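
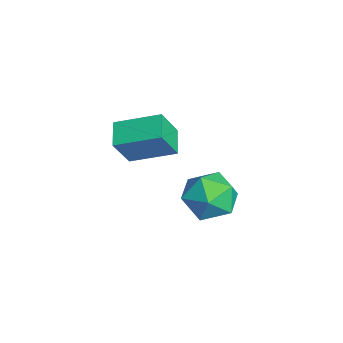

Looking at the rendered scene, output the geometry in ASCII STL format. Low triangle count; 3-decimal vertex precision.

solid 
facet normal -0.724 0.689 -0.012
outer loop
vertex -1.301 4.592 -0.264
vertex -2.117 3.73 -0.544
vertex -1.885 3.994 0.624
endloop
endfacet
facet normal -0.210 0.869 0.448
outer loop
vertex -1.301 4.592 -0.264
vertex -1.885 3.994 0.624
vertex -0.692 4.228 0.728
endloop
endfacet
facet normal 0.404 0.911 0.086
outer loop
vertex -1.301 4.592 -0.264
vertex -0.692 4.228 0.728
vertex -0.187 4.108 -0.376
endloop
endfacet
facet normal 0.268 0.756 -0.597
outer loop
vertex -1.301 4.592 -0.264
vertex -0.187 4.108 -0.376
vertex -1.068 3.8 -1.162
endloop
endfacet
facet normal -0.429 0.619 -0.658
outer loop
vertex -1.301 4.592 -0.264
vertex -1.068 3.8 -1.162
vertex -2.117 3.73 -0.544
endloop
endfacet
facet normal -0.148 0.345 0.927
outer loop
vertex -0.692 4.228 0.728
vertex -1.885 3.994 0.624
vertex -1.132 3.14 1.062
endloop
endfacet
facet normal -0.982 0.053 0.183
outer loop
vertex -1.885 3.994 0.624
vertex -2.117 3.73 -0.544
vertex -2.013 2.832 0.276
endloop
endfacet
facet normal -0.504 -0.061 -0.862
outer loop
vertex -2.117 3.73 -0.544
vertex -1.068 3.8 -1.162
vertex -1.508 2.712 -0.828
endloop
endfacet
facet normal 0.625 0.160 -0.764
outer loop
vertex -1.068 3.8 -1.162
vertex -0.187 4.108 -0.376
vertex -0.315 2.946 -0.724
endloop
endfacet
facet normal 0.845 0.410 0.342
outer loop
vertex -0.187 4.108 -0.376
vertex -0.692 4.228 0.728
vertex -0.083 3.21 0.444
endloop
endfacet
facet normal -0.268 -0.756 0.597
outer loop
vertex -0.899 2.348 0.164
vertex -1.132 3.14 1.062
vertex -2.013 2.832 0.276
endloop
endfacet
facet normal -0.404 -0.911 -0.086
outer loop
vertex -0.899 2.348 0.164
vertex -2.013 2.832 0.276
vertex -1.508 2.712 -0.828
endloop
endfacet
facet normal 0.210 -0.869 -0.448
outer loop
vertex -0.899 2.348 0.164
vertex -1.508 2.712 -0.828
vertex -0.315 2.946 -0.724
endloop
endfacet
facet normal 0.724 -0.689 0.012
outer loop
vertex -0.899 2.348 0.164
vertex -0.315 2.946 -0.724
vertex -0.083 3.21 0.444
endloop
endfacet
facet normal 0.429 -0.619 0.658
outer loop
vertex -0.899 2.348 0.164
vertex -0.083 3.21 0.444
vertex -1.132 3.14 1.062
endloop
endfacet
facet normal -0.625 -0.160 0.764
outer loop
vertex -2.013 2.832 0.276
vertex -1.132 3.14 1.062
vertex -1.885 3.994 0.624
endloop
endfacet
facet normal -0.845 -0.410 -0.342
outer loop
vertex -1.508 2.712 -0.828
vertex -2.013 2.832 0.276
vertex -2.117 3.73 -0.544
endloop
endfacet
facet normal 0.148 -0.345 -0.927
outer loop
vertex -0.315 2.946 -0.724
vertex -1.508 2.712 -0.828
vertex -1.068 3.8 -1.162
endloop
endfacet
facet normal 0.982 -0.053 -0.183
outer loop
vertex -0.083 3.21 0.444
vertex -0.315 2.946 -0.724
vertex -0.187 4.108 -0.376
endloop
endfacet
facet normal 0.504 0.061 0.862
outer loop
vertex -1.132 3.14 1.062
vertex -0.083 3.21 0.444
vertex -0.692 4.228 0.728
endloop
endfacet
facet normal -0.911 0.171 0.375
outer loop
vertex -1.589 -0.02 4.334
vertex -1.007 1.656 4.986
vertex -2.01 0.642 3.009
endloop
endfacet
facet normal -0.308 -0.887 -0.345
outer loop
vertex -0.953 0.444 2.574
vertex -1.589 -0.02 4.334
vertex -2.01 0.642 3.009
endloop
endfacet
facet normal -0.911 0.171 0.375
outer loop
vertex -2.01 0.642 3.009
vertex -1.007 1.656 4.986
vertex -1.428 2.318 3.66
endloop
endfacet
facet normal -0.274 0.429 -0.861
outer loop
vertex -1.428 2.318 3.66
vertex -0.953 0.444 2.574
vertex -2.01 0.642 3.009
endloop
endfacet
facet normal 0.274 -0.430 0.860
outer loop
vertex -1.589 -0.02 4.334
vertex 0.05 1.458 4.551
vertex -1.007 1.656 4.986
endloop
endfacet
facet normal -0.308 -0.887 -0.345
outer loop
vertex -0.532 -0.218 3.9
vertex -1.589 -0.02 4.334
vertex -0.953 0.444 2.574
endloop
endfacet
facet normal 0.273 -0.429 0.861
outer loop
vertex -0.532 -0.218 3.9
vertex 0.05 1.458 4.551
vertex -1.589 -0.02 4.334
endloop
endfacet
facet normal 0.308 0.887 0.345
outer loop
vertex -1.007 1.656 4.986
vertex 0.05 1.458 4.551
vertex -1.428 2.318 3.66
endloop
endfacet
facet normal -0.273 0.430 -0.861
outer loop
vertex -0.371 2.12 3.226
vertex -0.953 0.444 2.574
vertex -1.428 2.318 3.66
endloop
endfacet
facet normal 0.308 0.887 0.345
outer loop
vertex -1.428 2.318 3.66
vertex 0.05 1.458 4.551
vertex -0.371 2.12 3.226
endloop
endfacet
facet normal 0.911 -0.171 -0.375
outer loop
vertex -0.371 2.12 3.226
vertex -0.532 -0.218 3.9
vertex -0.953 0.444 2.574
endloop
endfacet
facet normal 0.911 -0.171 -0.375
outer loop
vertex 0.05 1.458 4.551
vertex -0.532 -0.218 3.9
vertex -0.371 2.12 3.226
endloop
endfacet

endsolid


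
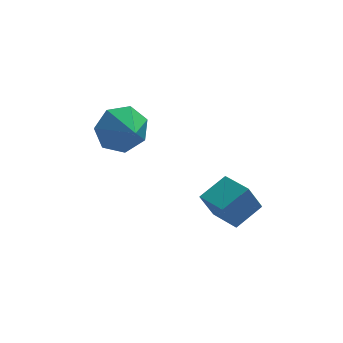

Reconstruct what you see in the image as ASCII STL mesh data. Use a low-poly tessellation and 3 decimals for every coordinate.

solid 
facet normal -0.391 0.848 -0.358
outer loop
vertex -2.092 1.427 1.342
vertex -2.389 0.955 0.549
vertex -2.862 1.09 1.386
endloop
endfacet
facet normal 0.163 -0.247 0.955
outer loop
vertex -2.092 1.427 1.342
vertex -2.862 1.09 1.386
vertex -1.951 0.005 0.951
endloop
endfacet
facet normal -0.391 0.848 -0.358
outer loop
vertex -2.862 1.09 1.386
vertex -2.389 0.955 0.549
vertex -3.276 0.651 0.799
endloop
endfacet
facet normal -0.373 -0.598 0.710
outer loop
vertex -2.862 1.09 1.386
vertex -3.276 0.651 0.799
vertex -1.951 0.005 0.951
endloop
endfacet
facet normal -0.392 0.847 -0.359
outer loop
vertex -3.276 0.651 0.799
vertex -2.389 0.955 0.549
vertex -3.022 0.44 0.025
endloop
endfacet
facet normal -0.445 -0.890 0.097
outer loop
vertex -3.276 0.651 0.799
vertex -3.022 0.44 0.025
vertex -1.951 0.005 0.951
endloop
endfacet
facet normal -0.392 0.847 -0.359
outer loop
vertex -3.022 0.44 0.025
vertex -2.389 0.955 0.549
vertex -2.292 0.617 -0.355
endloop
endfacet
facet normal -0.001 -0.906 -0.424
outer loop
vertex -3.022 0.44 0.025
vertex -2.292 0.617 -0.355
vertex -1.951 0.005 0.951
endloop
endfacet
facet normal -0.391 0.847 -0.359
outer loop
vertex -2.292 0.617 -0.355
vertex -2.389 0.955 0.549
vertex -1.635 1.048 -0.054
endloop
endfacet
facet normal 0.625 -0.632 -0.459
outer loop
vertex -2.292 0.617 -0.355
vertex -1.635 1.048 -0.054
vertex -1.951 0.005 0.951
endloop
endfacet
facet normal -0.391 0.847 -0.359
outer loop
vertex -1.635 1.048 -0.054
vertex -2.389 0.955 0.549
vertex -1.546 1.409 0.702
endloop
endfacet
facet normal 0.962 -0.274 0.018
outer loop
vertex -1.635 1.048 -0.054
vertex -1.546 1.409 0.702
vertex -1.951 0.005 0.951
endloop
endfacet
facet normal -0.392 0.848 -0.358
outer loop
vertex -1.546 1.409 0.702
vertex -2.389 0.955 0.549
vertex -2.092 1.427 1.342
endloop
endfacet
facet normal 0.755 -0.103 0.647
outer loop
vertex -1.546 1.409 0.702
vertex -2.092 1.427 1.342
vertex -1.951 0.005 0.951
endloop
endfacet
facet normal -0.722 -0.524 -0.453
outer loop
vertex 0.599 -3.834 -0.03
vertex -0.049 -2.898 -0.08
vertex 1.046 -3.58 -1.036
endloop
endfacet
facet normal 0.569 -0.821 0.045
outer loop
vertex 1.869 -2.982 -0.52
vertex 0.599 -3.834 -0.03
vertex 1.046 -3.58 -1.036
endloop
endfacet
facet normal -0.722 -0.524 -0.453
outer loop
vertex 1.046 -3.58 -1.036
vertex -0.049 -2.898 -0.08
vertex 0.398 -2.643 -1.087
endloop
endfacet
facet normal 0.395 0.225 -0.891
outer loop
vertex 0.398 -2.643 -1.087
vertex 1.869 -2.982 -0.52
vertex 1.046 -3.58 -1.036
endloop
endfacet
facet normal -0.395 -0.226 0.891
outer loop
vertex 0.599 -3.834 -0.03
vertex 0.774 -2.3 0.436
vertex -0.049 -2.898 -0.08
endloop
endfacet
facet normal 0.568 -0.822 0.044
outer loop
vertex 1.422 -3.237 0.487
vertex 0.599 -3.834 -0.03
vertex 1.869 -2.982 -0.52
endloop
endfacet
facet normal -0.396 -0.225 0.890
outer loop
vertex 1.422 -3.237 0.487
vertex 0.774 -2.3 0.436
vertex 0.599 -3.834 -0.03
endloop
endfacet
facet normal -0.569 0.821 -0.045
outer loop
vertex -0.049 -2.898 -0.08
vertex 0.774 -2.3 0.436
vertex 0.398 -2.643 -1.087
endloop
endfacet
facet normal 0.395 0.226 -0.890
outer loop
vertex 1.221 -2.046 -0.57
vertex 1.869 -2.982 -0.52
vertex 0.398 -2.643 -1.087
endloop
endfacet
facet normal -0.568 0.822 -0.045
outer loop
vertex 0.398 -2.643 -1.087
vertex 0.774 -2.3 0.436
vertex 1.221 -2.046 -0.57
endloop
endfacet
facet normal 0.722 0.524 0.453
outer loop
vertex 1.221 -2.046 -0.57
vertex 1.422 -3.237 0.487
vertex 1.869 -2.982 -0.52
endloop
endfacet
facet normal 0.722 0.524 0.453
outer loop
vertex 0.774 -2.3 0.436
vertex 1.422 -3.237 0.487
vertex 1.221 -2.046 -0.57
endloop
endfacet

endsolid


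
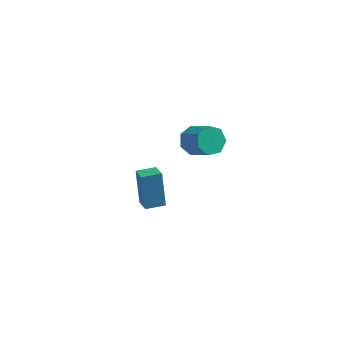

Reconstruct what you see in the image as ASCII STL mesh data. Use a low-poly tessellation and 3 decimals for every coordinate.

solid 
facet normal -0.840 0.317 -0.441
outer loop
vertex 0.099 -2.707 0.745
vertex -0.319 -2.809 1.467
vertex 0.085 -2.128 1.187
endloop
endfacet
facet normal 0.542 0.518 -0.661
outer loop
vertex 0.099 -2.707 0.745
vertex 0.085 -2.128 1.187
vertex 1.216 -3.128 1.331
endloop
endfacet
facet normal 0.542 0.518 -0.661
outer loop
vertex 1.216 -3.128 1.331
vertex 0.085 -2.128 1.187
vertex 1.202 -2.549 1.773
endloop
endfacet
facet normal 0.840 -0.316 0.440
outer loop
vertex 1.216 -3.128 1.331
vertex 1.202 -2.549 1.773
vertex 0.799 -3.231 2.053
endloop
endfacet
facet normal -0.840 0.317 -0.440
outer loop
vertex 0.085 -2.128 1.187
vertex -0.319 -2.809 1.467
vertex -0.232 -2.062 1.84
endloop
endfacet
facet normal 0.324 0.944 0.062
outer loop
vertex 0.085 -2.128 1.187
vertex -0.232 -2.062 1.84
vertex 1.202 -2.549 1.773
endloop
endfacet
facet normal 0.324 0.944 0.062
outer loop
vertex 1.202 -2.549 1.773
vertex -0.232 -2.062 1.84
vertex 0.885 -2.483 2.426
endloop
endfacet
facet normal 0.841 -0.316 0.440
outer loop
vertex 1.202 -2.549 1.773
vertex 0.885 -2.483 2.426
vertex 0.799 -3.231 2.053
endloop
endfacet
facet normal -0.840 0.318 -0.440
outer loop
vertex -0.232 -2.062 1.84
vertex -0.319 -2.809 1.467
vertex -0.615 -2.559 2.212
endloop
endfacet
facet normal -0.139 0.660 0.739
outer loop
vertex -0.232 -2.062 1.84
vertex -0.615 -2.559 2.212
vertex 0.885 -2.483 2.426
endloop
endfacet
facet normal -0.139 0.660 0.739
outer loop
vertex 0.885 -2.483 2.426
vertex -0.615 -2.559 2.212
vertex 0.502 -2.98 2.798
endloop
endfacet
facet normal 0.840 -0.317 0.441
outer loop
vertex 0.885 -2.483 2.426
vertex 0.502 -2.98 2.798
vertex 0.799 -3.231 2.053
endloop
endfacet
facet normal -0.840 0.316 -0.440
outer loop
vertex -0.615 -2.559 2.212
vertex -0.319 -2.809 1.467
vertex -0.774 -3.244 2.023
endloop
endfacet
facet normal -0.497 -0.122 0.859
outer loop
vertex -0.615 -2.559 2.212
vertex -0.774 -3.244 2.023
vertex 0.502 -2.98 2.798
endloop
endfacet
facet normal -0.497 -0.122 0.859
outer loop
vertex 0.502 -2.98 2.798
vertex -0.774 -3.244 2.023
vertex 0.343 -3.665 2.609
endloop
endfacet
facet normal 0.840 -0.317 0.441
outer loop
vertex 0.502 -2.98 2.798
vertex 0.343 -3.665 2.609
vertex 0.799 -3.231 2.053
endloop
endfacet
facet normal -0.840 0.316 -0.441
outer loop
vertex -0.774 -3.244 2.023
vertex -0.319 -2.809 1.467
vertex -0.59 -3.603 1.415
endloop
endfacet
facet normal -0.481 -0.811 0.333
outer loop
vertex -0.774 -3.244 2.023
vertex -0.59 -3.603 1.415
vertex 0.343 -3.665 2.609
endloop
endfacet
facet normal -0.481 -0.811 0.333
outer loop
vertex 0.343 -3.665 2.609
vertex -0.59 -3.603 1.415
vertex 0.527 -4.024 2.001
endloop
endfacet
facet normal 0.840 -0.317 0.441
outer loop
vertex 0.343 -3.665 2.609
vertex 0.527 -4.024 2.001
vertex 0.799 -3.231 2.053
endloop
endfacet
facet normal -0.840 0.316 -0.440
outer loop
vertex -0.59 -3.603 1.415
vertex -0.319 -2.809 1.467
vertex -0.202 -3.364 0.846
endloop
endfacet
facet normal -0.103 -0.890 -0.444
outer loop
vertex -0.59 -3.603 1.415
vertex -0.202 -3.364 0.846
vertex 0.527 -4.024 2.001
endloop
endfacet
facet normal -0.102 -0.890 -0.444
outer loop
vertex 0.527 -4.024 2.001
vertex -0.202 -3.364 0.846
vertex 0.915 -3.785 1.433
endloop
endfacet
facet normal 0.840 -0.317 0.440
outer loop
vertex 0.527 -4.024 2.001
vertex 0.915 -3.785 1.433
vertex 0.799 -3.231 2.053
endloop
endfacet
facet normal -0.840 0.317 -0.441
outer loop
vertex -0.202 -3.364 0.846
vertex -0.319 -2.809 1.467
vertex 0.099 -2.707 0.745
endloop
endfacet
facet normal 0.354 -0.298 -0.887
outer loop
vertex -0.202 -3.364 0.846
vertex 0.099 -2.707 0.745
vertex 0.915 -3.785 1.433
endloop
endfacet
facet normal 0.352 -0.299 -0.887
outer loop
vertex 0.915 -3.785 1.433
vertex 0.099 -2.707 0.745
vertex 1.216 -3.128 1.331
endloop
endfacet
facet normal 0.840 -0.317 0.440
outer loop
vertex 0.915 -3.785 1.433
vertex 1.216 -3.128 1.331
vertex 0.799 -3.231 2.053
endloop
endfacet
facet normal -0.711 0.685 -0.156
outer loop
vertex -4.396 -1.051 -2.988
vertex -3.679 -0.298 -2.95
vertex -4.103 -1.224 -5.08
endloop
endfacet
facet normal -0.690 -0.723 -0.037
outer loop
vertex -3.421 -1.882 -4.93
vertex -4.396 -1.051 -2.988
vertex -4.103 -1.224 -5.08
endloop
endfacet
facet normal -0.711 0.685 -0.156
outer loop
vertex -4.103 -1.224 -5.08
vertex -3.679 -0.298 -2.95
vertex -3.386 -0.471 -5.042
endloop
endfacet
facet normal 0.138 -0.082 -0.987
outer loop
vertex -3.386 -0.471 -5.042
vertex -3.421 -1.882 -4.93
vertex -4.103 -1.224 -5.08
endloop
endfacet
facet normal -0.138 0.082 0.987
outer loop
vertex -4.396 -1.051 -2.988
vertex -2.997 -0.956 -2.8
vertex -3.679 -0.298 -2.95
endloop
endfacet
facet normal -0.690 -0.723 -0.037
outer loop
vertex -3.714 -1.709 -2.838
vertex -4.396 -1.051 -2.988
vertex -3.421 -1.882 -4.93
endloop
endfacet
facet normal -0.138 0.082 0.987
outer loop
vertex -3.714 -1.709 -2.838
vertex -2.997 -0.956 -2.8
vertex -4.396 -1.051 -2.988
endloop
endfacet
facet normal 0.690 0.723 0.037
outer loop
vertex -3.679 -0.298 -2.95
vertex -2.997 -0.956 -2.8
vertex -3.386 -0.471 -5.042
endloop
endfacet
facet normal 0.138 -0.082 -0.987
outer loop
vertex -2.704 -1.129 -4.892
vertex -3.421 -1.882 -4.93
vertex -3.386 -0.471 -5.042
endloop
endfacet
facet normal 0.690 0.723 0.037
outer loop
vertex -3.386 -0.471 -5.042
vertex -2.997 -0.956 -2.8
vertex -2.704 -1.129 -4.892
endloop
endfacet
facet normal 0.711 -0.685 0.156
outer loop
vertex -2.704 -1.129 -4.892
vertex -3.714 -1.709 -2.838
vertex -3.421 -1.882 -4.93
endloop
endfacet
facet normal 0.711 -0.685 0.156
outer loop
vertex -2.997 -0.956 -2.8
vertex -3.714 -1.709 -2.838
vertex -2.704 -1.129 -4.892
endloop
endfacet

endsolid


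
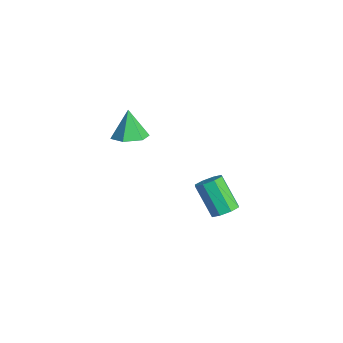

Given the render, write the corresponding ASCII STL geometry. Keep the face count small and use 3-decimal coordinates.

solid 
facet normal 0.576 0.210 -0.790
outer loop
vertex -1.068 1.767 -4.194
vertex -1.561 2.237 -4.428
vertex -0.985 2.276 -3.998
endloop
endfacet
facet normal 0.803 -0.324 0.500
outer loop
vertex -1.068 1.767 -4.194
vertex -0.985 2.276 -3.998
vertex -2.146 1.374 -2.717
endloop
endfacet
facet normal 0.803 -0.324 0.500
outer loop
vertex -2.146 1.374 -2.717
vertex -0.985 2.276 -3.998
vertex -2.063 1.882 -2.521
endloop
endfacet
facet normal -0.577 -0.210 0.790
outer loop
vertex -2.146 1.374 -2.717
vertex -2.063 1.882 -2.521
vertex -2.639 1.843 -2.952
endloop
endfacet
facet normal 0.575 0.211 -0.790
outer loop
vertex -0.985 2.276 -3.998
vertex -1.561 2.237 -4.428
vertex -1.24 2.761 -4.054
endloop
endfacet
facet normal 0.674 0.424 0.605
outer loop
vertex -0.985 2.276 -3.998
vertex -1.24 2.761 -4.054
vertex -2.063 1.882 -2.521
endloop
endfacet
facet normal 0.675 0.423 0.605
outer loop
vertex -2.063 1.882 -2.521
vertex -1.24 2.761 -4.054
vertex -2.317 2.368 -2.577
endloop
endfacet
facet normal -0.577 -0.210 0.790
outer loop
vertex -2.063 1.882 -2.521
vertex -2.317 2.368 -2.577
vertex -2.639 1.843 -2.952
endloop
endfacet
facet normal 0.577 0.210 -0.789
outer loop
vertex -1.24 2.761 -4.054
vertex -1.561 2.237 -4.428
vertex -1.682 2.939 -4.33
endloop
endfacet
facet normal 0.150 0.923 0.355
outer loop
vertex -1.24 2.761 -4.054
vertex -1.682 2.939 -4.33
vertex -2.317 2.368 -2.577
endloop
endfacet
facet normal 0.150 0.923 0.355
outer loop
vertex -2.317 2.368 -2.577
vertex -1.682 2.939 -4.33
vertex -2.76 2.546 -2.853
endloop
endfacet
facet normal -0.576 -0.210 0.790
outer loop
vertex -2.317 2.368 -2.577
vertex -2.76 2.546 -2.853
vertex -2.639 1.843 -2.952
endloop
endfacet
facet normal 0.576 0.210 -0.790
outer loop
vertex -1.682 2.939 -4.33
vertex -1.561 2.237 -4.428
vertex -2.054 2.706 -4.663
endloop
endfacet
facet normal -0.461 0.882 -0.102
outer loop
vertex -1.682 2.939 -4.33
vertex -2.054 2.706 -4.663
vertex -2.76 2.546 -2.853
endloop
endfacet
facet normal -0.461 0.882 -0.102
outer loop
vertex -2.76 2.546 -2.853
vertex -2.054 2.706 -4.663
vertex -3.132 2.313 -3.186
endloop
endfacet
facet normal -0.576 -0.210 0.790
outer loop
vertex -2.76 2.546 -2.853
vertex -3.132 2.313 -3.186
vertex -2.639 1.843 -2.952
endloop
endfacet
facet normal 0.577 0.210 -0.790
outer loop
vertex -2.054 2.706 -4.663
vertex -1.561 2.237 -4.428
vertex -2.137 2.198 -4.859
endloop
endfacet
facet normal -0.803 0.324 -0.500
outer loop
vertex -2.054 2.706 -4.663
vertex -2.137 2.198 -4.859
vertex -3.132 2.313 -3.186
endloop
endfacet
facet normal -0.803 0.324 -0.500
outer loop
vertex -3.132 2.313 -3.186
vertex -2.137 2.198 -4.859
vertex -3.215 1.804 -3.382
endloop
endfacet
facet normal -0.576 -0.210 0.790
outer loop
vertex -3.132 2.313 -3.186
vertex -3.215 1.804 -3.382
vertex -2.639 1.843 -2.952
endloop
endfacet
facet normal 0.577 0.210 -0.790
outer loop
vertex -2.137 2.198 -4.859
vertex -1.561 2.237 -4.428
vertex -1.883 1.712 -4.803
endloop
endfacet
facet normal -0.675 -0.422 -0.605
outer loop
vertex -2.137 2.198 -4.859
vertex -1.883 1.712 -4.803
vertex -3.215 1.804 -3.382
endloop
endfacet
facet normal -0.674 -0.424 -0.605
outer loop
vertex -3.215 1.804 -3.382
vertex -1.883 1.712 -4.803
vertex -2.96 1.319 -3.326
endloop
endfacet
facet normal -0.575 -0.211 0.790
outer loop
vertex -3.215 1.804 -3.382
vertex -2.96 1.319 -3.326
vertex -2.639 1.843 -2.952
endloop
endfacet
facet normal 0.576 0.210 -0.790
outer loop
vertex -1.883 1.712 -4.803
vertex -1.561 2.237 -4.428
vertex -1.44 1.534 -4.527
endloop
endfacet
facet normal -0.150 -0.923 -0.355
outer loop
vertex -1.883 1.712 -4.803
vertex -1.44 1.534 -4.527
vertex -2.96 1.319 -3.326
endloop
endfacet
facet normal -0.150 -0.923 -0.355
outer loop
vertex -2.96 1.319 -3.326
vertex -1.44 1.534 -4.527
vertex -2.518 1.141 -3.05
endloop
endfacet
facet normal -0.577 -0.210 0.789
outer loop
vertex -2.96 1.319 -3.326
vertex -2.518 1.141 -3.05
vertex -2.639 1.843 -2.952
endloop
endfacet
facet normal 0.576 0.210 -0.790
outer loop
vertex -1.44 1.534 -4.527
vertex -1.561 2.237 -4.428
vertex -1.068 1.767 -4.194
endloop
endfacet
facet normal 0.461 -0.882 0.102
outer loop
vertex -1.44 1.534 -4.527
vertex -1.068 1.767 -4.194
vertex -2.518 1.141 -3.05
endloop
endfacet
facet normal 0.461 -0.882 0.102
outer loop
vertex -2.518 1.141 -3.05
vertex -1.068 1.767 -4.194
vertex -2.146 1.374 -2.717
endloop
endfacet
facet normal -0.576 -0.210 0.790
outer loop
vertex -2.518 1.141 -3.05
vertex -2.146 1.374 -2.717
vertex -2.639 1.843 -2.952
endloop
endfacet
facet normal 0.348 -0.083 -0.934
outer loop
vertex -1.851 -1.627 1.462
vertex -2.626 -1.924 1.2
vertex -2.459 -1.07 1.186
endloop
endfacet
facet normal 0.406 0.721 0.562
outer loop
vertex -1.851 -1.627 1.462
vertex -2.459 -1.07 1.186
vertex -3.154 -1.796 2.62
endloop
endfacet
facet normal 0.348 -0.083 -0.934
outer loop
vertex -2.459 -1.07 1.186
vertex -2.626 -1.924 1.2
vertex -3.234 -1.367 0.924
endloop
endfacet
facet normal -0.417 0.876 0.241
outer loop
vertex -2.459 -1.07 1.186
vertex -3.234 -1.367 0.924
vertex -3.154 -1.796 2.62
endloop
endfacet
facet normal 0.348 -0.083 -0.934
outer loop
vertex -3.234 -1.367 0.924
vertex -2.626 -1.924 1.2
vertex -3.4 -2.22 0.938
endloop
endfacet
facet normal -0.977 0.192 0.095
outer loop
vertex -3.234 -1.367 0.924
vertex -3.4 -2.22 0.938
vertex -3.154 -1.796 2.62
endloop
endfacet
facet normal 0.348 -0.084 -0.934
outer loop
vertex -3.4 -2.22 0.938
vertex -2.626 -1.924 1.2
vertex -2.792 -2.777 1.215
endloop
endfacet
facet normal -0.714 -0.647 0.267
outer loop
vertex -3.4 -2.22 0.938
vertex -2.792 -2.777 1.215
vertex -3.154 -1.796 2.62
endloop
endfacet
facet normal 0.348 -0.084 -0.934
outer loop
vertex -2.792 -2.777 1.215
vertex -2.626 -1.924 1.2
vertex -2.017 -2.48 1.477
endloop
endfacet
facet normal 0.109 -0.802 0.588
outer loop
vertex -2.792 -2.777 1.215
vertex -2.017 -2.48 1.477
vertex -3.154 -1.796 2.62
endloop
endfacet
facet normal 0.348 -0.084 -0.934
outer loop
vertex -2.017 -2.48 1.477
vertex -2.626 -1.924 1.2
vertex -1.851 -1.627 1.462
endloop
endfacet
facet normal 0.668 -0.117 0.735
outer loop
vertex -2.017 -2.48 1.477
vertex -1.851 -1.627 1.462
vertex -3.154 -1.796 2.62
endloop
endfacet

endsolid


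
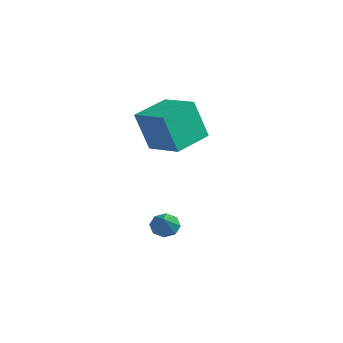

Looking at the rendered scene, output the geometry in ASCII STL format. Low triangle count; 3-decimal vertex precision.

solid 
facet normal -0.957 -0.249 -0.147
outer loop
vertex -4.126 0.316 1.81
vertex -4.632 1.972 2.301
vertex -3.991 0.923 -0.101
endloop
endfacet
facet normal 0.282 -0.920 -0.272
outer loop
vertex -2.288 1.368 0.159
vertex -4.126 0.316 1.81
vertex -3.991 0.923 -0.101
endloop
endfacet
facet normal -0.957 -0.250 -0.146
outer loop
vertex -3.991 0.923 -0.101
vertex -4.632 1.972 2.301
vertex -4.498 2.58 0.389
endloop
endfacet
facet normal 0.066 0.302 -0.951
outer loop
vertex -4.498 2.58 0.389
vertex -2.288 1.368 0.159
vertex -3.991 0.923 -0.101
endloop
endfacet
facet normal -0.066 -0.302 0.951
outer loop
vertex -4.126 0.316 1.81
vertex -2.929 2.417 2.561
vertex -4.632 1.972 2.301
endloop
endfacet
facet normal 0.281 -0.920 -0.273
outer loop
vertex -2.422 0.76 2.071
vertex -4.126 0.316 1.81
vertex -2.288 1.368 0.159
endloop
endfacet
facet normal -0.067 -0.302 0.951
outer loop
vertex -2.422 0.76 2.071
vertex -2.929 2.417 2.561
vertex -4.126 0.316 1.81
endloop
endfacet
facet normal -0.282 0.920 0.273
outer loop
vertex -4.632 1.972 2.301
vertex -2.929 2.417 2.561
vertex -4.498 2.58 0.389
endloop
endfacet
facet normal 0.067 0.302 -0.951
outer loop
vertex -2.794 3.024 0.65
vertex -2.288 1.368 0.159
vertex -4.498 2.58 0.389
endloop
endfacet
facet normal -0.281 0.920 0.272
outer loop
vertex -4.498 2.58 0.389
vertex -2.929 2.417 2.561
vertex -2.794 3.024 0.65
endloop
endfacet
facet normal 0.957 0.249 0.146
outer loop
vertex -2.794 3.024 0.65
vertex -2.422 0.76 2.071
vertex -2.288 1.368 0.159
endloop
endfacet
facet normal 0.957 0.249 0.147
outer loop
vertex -2.929 2.417 2.561
vertex -2.422 0.76 2.071
vertex -2.794 3.024 0.65
endloop
endfacet
facet normal -0.737 0.405 -0.542
outer loop
vertex -1.675 0.42 -4.216
vertex -1.957 0.615 -3.687
vertex -1.532 0.861 -4.081
endloop
endfacet
facet normal 0.819 -0.092 -0.567
outer loop
vertex -1.675 0.42 -4.216
vertex -1.532 0.861 -4.081
vertex -0.743 -0.055 -2.793
endloop
endfacet
facet normal -0.737 0.406 -0.541
outer loop
vertex -1.532 0.861 -4.081
vertex -1.957 0.615 -3.687
vertex -1.637 1.157 -3.716
endloop
endfacet
facet normal 0.849 0.502 -0.163
outer loop
vertex -1.532 0.861 -4.081
vertex -1.637 1.157 -3.716
vertex -0.743 -0.055 -2.793
endloop
endfacet
facet normal -0.736 0.406 -0.541
outer loop
vertex -1.637 1.157 -3.716
vertex -1.957 0.615 -3.687
vertex -1.93 1.136 -3.333
endloop
endfacet
facet normal 0.527 0.726 0.443
outer loop
vertex -1.637 1.157 -3.716
vertex -1.93 1.136 -3.333
vertex -0.743 -0.055 -2.793
endloop
endfacet
facet normal -0.736 0.406 -0.541
outer loop
vertex -1.93 1.136 -3.333
vertex -1.957 0.615 -3.687
vertex -2.239 0.809 -3.158
endloop
endfacet
facet normal 0.038 0.444 0.895
outer loop
vertex -1.93 1.136 -3.333
vertex -2.239 0.809 -3.158
vertex -0.743 -0.055 -2.793
endloop
endfacet
facet normal -0.736 0.407 -0.541
outer loop
vertex -2.239 0.809 -3.158
vertex -1.957 0.615 -3.687
vertex -2.383 0.369 -3.293
endloop
endfacet
facet normal -0.329 -0.177 0.928
outer loop
vertex -2.239 0.809 -3.158
vertex -2.383 0.369 -3.293
vertex -0.743 -0.055 -2.793
endloop
endfacet
facet normal -0.736 0.405 -0.542
outer loop
vertex -2.383 0.369 -3.293
vertex -1.957 0.615 -3.687
vertex -2.277 0.073 -3.658
endloop
endfacet
facet normal -0.359 -0.773 0.523
outer loop
vertex -2.383 0.369 -3.293
vertex -2.277 0.073 -3.658
vertex -0.743 -0.055 -2.793
endloop
endfacet
facet normal -0.736 0.406 -0.541
outer loop
vertex -2.277 0.073 -3.658
vertex -1.957 0.615 -3.687
vertex -1.984 0.094 -4.041
endloop
endfacet
facet normal -0.037 -0.996 -0.083
outer loop
vertex -2.277 0.073 -3.658
vertex -1.984 0.094 -4.041
vertex -0.743 -0.055 -2.793
endloop
endfacet
facet normal -0.736 0.406 -0.542
outer loop
vertex -1.984 0.094 -4.041
vertex -1.957 0.615 -3.687
vertex -1.675 0.42 -4.216
endloop
endfacet
facet normal 0.451 -0.715 -0.534
outer loop
vertex -1.984 0.094 -4.041
vertex -1.675 0.42 -4.216
vertex -0.743 -0.055 -2.793
endloop
endfacet

endsolid


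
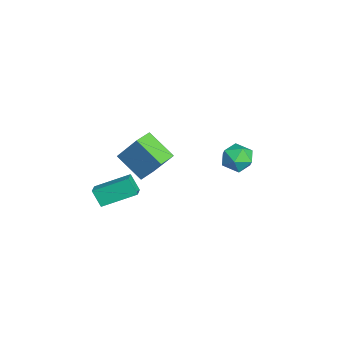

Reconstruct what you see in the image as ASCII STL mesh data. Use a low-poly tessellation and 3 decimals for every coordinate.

solid 
facet normal -0.400 -0.380 0.834
outer loop
vertex -1.206 -4.171 -1.657
vertex -1.128 -2.266 -0.752
vertex -1.965 -4.003 -1.945
endloop
endfacet
facet normal -0.037 -0.903 -0.429
outer loop
vertex -1.512 -3.574 -2.888
vertex -1.206 -4.171 -1.657
vertex -1.965 -4.003 -1.945
endloop
endfacet
facet normal -0.401 -0.379 0.834
outer loop
vertex -1.965 -4.003 -1.945
vertex -1.128 -2.266 -0.752
vertex -1.887 -2.098 -1.041
endloop
endfacet
facet normal -0.915 0.202 -0.348
outer loop
vertex -1.887 -2.098 -1.041
vertex -1.512 -3.574 -2.888
vertex -1.965 -4.003 -1.945
endloop
endfacet
facet normal 0.915 -0.203 0.348
outer loop
vertex -1.206 -4.171 -1.657
vertex -0.675 -1.837 -1.695
vertex -1.128 -2.266 -0.752
endloop
endfacet
facet normal -0.037 -0.903 -0.429
outer loop
vertex -0.753 -3.742 -2.599
vertex -1.206 -4.171 -1.657
vertex -1.512 -3.574 -2.888
endloop
endfacet
facet normal 0.915 -0.203 0.348
outer loop
vertex -0.753 -3.742 -2.599
vertex -0.675 -1.837 -1.695
vertex -1.206 -4.171 -1.657
endloop
endfacet
facet normal 0.037 0.903 0.428
outer loop
vertex -1.128 -2.266 -0.752
vertex -0.675 -1.837 -1.695
vertex -1.887 -2.098 -1.041
endloop
endfacet
facet normal -0.915 0.203 -0.348
outer loop
vertex -1.434 -1.669 -1.983
vertex -1.512 -3.574 -2.888
vertex -1.887 -2.098 -1.041
endloop
endfacet
facet normal 0.037 0.903 0.429
outer loop
vertex -1.887 -2.098 -1.041
vertex -0.675 -1.837 -1.695
vertex -1.434 -1.669 -1.983
endloop
endfacet
facet normal 0.401 0.380 -0.834
outer loop
vertex -1.434 -1.669 -1.983
vertex -0.753 -3.742 -2.599
vertex -1.512 -3.574 -2.888
endloop
endfacet
facet normal 0.400 0.379 -0.834
outer loop
vertex -0.675 -1.837 -1.695
vertex -0.753 -3.742 -2.599
vertex -1.434 -1.669 -1.983
endloop
endfacet
facet normal -0.308 -0.478 -0.823
outer loop
vertex 0.992 -2.977 2.859
vertex 0.158 -2.267 2.758
vertex 2.056 -1.876 1.821
endloop
endfacet
facet normal 0.758 -0.646 0.092
outer loop
vertex 2.662 -0.933 3.442
vertex 0.992 -2.977 2.859
vertex 2.056 -1.876 1.821
endloop
endfacet
facet normal -0.308 -0.478 -0.823
outer loop
vertex 2.056 -1.876 1.821
vertex 0.158 -2.267 2.758
vertex 1.222 -1.166 1.72
endloop
endfacet
facet normal 0.575 0.595 -0.561
outer loop
vertex 1.222 -1.166 1.72
vertex 2.662 -0.933 3.442
vertex 2.056 -1.876 1.821
endloop
endfacet
facet normal -0.575 -0.595 0.561
outer loop
vertex 0.992 -2.977 2.859
vertex 0.764 -1.324 4.379
vertex 0.158 -2.267 2.758
endloop
endfacet
facet normal 0.758 -0.646 0.092
outer loop
vertex 1.598 -2.034 4.48
vertex 0.992 -2.977 2.859
vertex 2.662 -0.933 3.442
endloop
endfacet
facet normal -0.575 -0.595 0.561
outer loop
vertex 1.598 -2.034 4.48
vertex 0.764 -1.324 4.379
vertex 0.992 -2.977 2.859
endloop
endfacet
facet normal -0.758 0.646 -0.092
outer loop
vertex 0.158 -2.267 2.758
vertex 0.764 -1.324 4.379
vertex 1.222 -1.166 1.72
endloop
endfacet
facet normal 0.575 0.595 -0.561
outer loop
vertex 1.828 -0.223 3.341
vertex 2.662 -0.933 3.442
vertex 1.222 -1.166 1.72
endloop
endfacet
facet normal -0.758 0.646 -0.092
outer loop
vertex 1.222 -1.166 1.72
vertex 0.764 -1.324 4.379
vertex 1.828 -0.223 3.341
endloop
endfacet
facet normal 0.308 0.478 0.823
outer loop
vertex 1.828 -0.223 3.341
vertex 1.598 -2.034 4.48
vertex 2.662 -0.933 3.442
endloop
endfacet
facet normal 0.308 0.478 0.823
outer loop
vertex 0.764 -1.324 4.379
vertex 1.598 -2.034 4.48
vertex 1.828 -0.223 3.341
endloop
endfacet
facet normal -0.503 0.800 -0.327
outer loop
vertex -2.139 4.213 -1.056
vertex -2.988 3.797 -0.767
vertex -2.481 4.372 -0.142
endloop
endfacet
facet normal 0.153 0.982 -0.113
outer loop
vertex -2.139 4.213 -1.056
vertex -2.481 4.372 -0.142
vertex -1.518 4.205 -0.287
endloop
endfacet
facet normal 0.623 0.605 -0.497
outer loop
vertex -2.139 4.213 -1.056
vertex -1.518 4.205 -0.287
vertex -1.429 3.527 -1.001
endloop
endfacet
facet normal 0.256 0.189 -0.948
outer loop
vertex -2.139 4.213 -1.056
vertex -1.429 3.527 -1.001
vertex -2.337 3.275 -1.297
endloop
endfacet
facet normal -0.439 0.309 -0.844
outer loop
vertex -2.139 4.213 -1.056
vertex -2.337 3.275 -1.297
vertex -2.988 3.797 -0.767
endloop
endfacet
facet normal 0.223 0.791 0.570
outer loop
vertex -1.518 4.205 -0.287
vertex -2.481 4.372 -0.142
vertex -1.983 3.785 0.477
endloop
endfacet
facet normal -0.839 0.496 0.224
outer loop
vertex -2.481 4.372 -0.142
vertex -2.988 3.797 -0.767
vertex -2.891 3.533 0.181
endloop
endfacet
facet normal -0.735 -0.297 -0.610
outer loop
vertex -2.988 3.797 -0.767
vertex -2.337 3.275 -1.297
vertex -2.802 2.855 -0.533
endloop
endfacet
facet normal 0.390 -0.491 -0.779
outer loop
vertex -2.337 3.275 -1.297
vertex -1.429 3.527 -1.001
vertex -1.839 2.688 -0.678
endloop
endfacet
facet normal 0.982 0.182 -0.050
outer loop
vertex -1.429 3.527 -1.001
vertex -1.518 4.205 -0.287
vertex -1.332 3.263 -0.053
endloop
endfacet
facet normal -0.256 -0.189 0.948
outer loop
vertex -2.181 2.847 0.236
vertex -1.983 3.785 0.477
vertex -2.891 3.533 0.181
endloop
endfacet
facet normal -0.623 -0.605 0.497
outer loop
vertex -2.181 2.847 0.236
vertex -2.891 3.533 0.181
vertex -2.802 2.855 -0.533
endloop
endfacet
facet normal -0.153 -0.982 0.113
outer loop
vertex -2.181 2.847 0.236
vertex -2.802 2.855 -0.533
vertex -1.839 2.688 -0.678
endloop
endfacet
facet normal 0.503 -0.800 0.327
outer loop
vertex -2.181 2.847 0.236
vertex -1.839 2.688 -0.678
vertex -1.332 3.263 -0.053
endloop
endfacet
facet normal 0.439 -0.309 0.844
outer loop
vertex -2.181 2.847 0.236
vertex -1.332 3.263 -0.053
vertex -1.983 3.785 0.477
endloop
endfacet
facet normal -0.390 0.491 0.779
outer loop
vertex -2.891 3.533 0.181
vertex -1.983 3.785 0.477
vertex -2.481 4.372 -0.142
endloop
endfacet
facet normal -0.982 -0.182 0.050
outer loop
vertex -2.802 2.855 -0.533
vertex -2.891 3.533 0.181
vertex -2.988 3.797 -0.767
endloop
endfacet
facet normal -0.223 -0.791 -0.570
outer loop
vertex -1.839 2.688 -0.678
vertex -2.802 2.855 -0.533
vertex -2.337 3.275 -1.297
endloop
endfacet
facet normal 0.839 -0.496 -0.224
outer loop
vertex -1.332 3.263 -0.053
vertex -1.839 2.688 -0.678
vertex -1.429 3.527 -1.001
endloop
endfacet
facet normal 0.735 0.297 0.610
outer loop
vertex -1.983 3.785 0.477
vertex -1.332 3.263 -0.053
vertex -1.518 4.205 -0.287
endloop
endfacet

endsolid


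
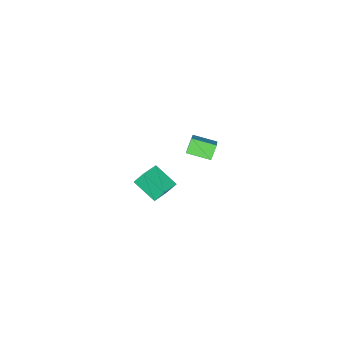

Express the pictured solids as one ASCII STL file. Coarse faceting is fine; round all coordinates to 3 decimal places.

solid 
facet normal -0.678 -0.433 -0.594
outer loop
vertex -1.365 0.533 2.394
vertex -1.804 1.594 2.121
vertex -0.845 0.586 1.762
endloop
endfacet
facet normal 0.372 -0.899 0.231
outer loop
vertex 0.564 1.486 2.999
vertex -1.365 0.533 2.394
vertex -0.845 0.586 1.762
endloop
endfacet
facet normal -0.678 -0.433 -0.594
outer loop
vertex -0.845 0.586 1.762
vertex -1.804 1.594 2.121
vertex -1.283 1.646 1.489
endloop
endfacet
facet normal 0.635 0.064 -0.770
outer loop
vertex -1.283 1.646 1.489
vertex 0.564 1.486 2.999
vertex -0.845 0.586 1.762
endloop
endfacet
facet normal -0.635 -0.065 0.770
outer loop
vertex -1.365 0.533 2.394
vertex -0.395 2.494 3.358
vertex -1.804 1.594 2.121
endloop
endfacet
facet normal 0.371 -0.899 0.232
outer loop
vertex 0.043 1.434 3.631
vertex -1.365 0.533 2.394
vertex 0.564 1.486 2.999
endloop
endfacet
facet normal -0.635 -0.064 0.770
outer loop
vertex 0.043 1.434 3.631
vertex -0.395 2.494 3.358
vertex -1.365 0.533 2.394
endloop
endfacet
facet normal -0.371 0.899 -0.232
outer loop
vertex -1.804 1.594 2.121
vertex -0.395 2.494 3.358
vertex -1.283 1.646 1.489
endloop
endfacet
facet normal 0.635 0.065 -0.770
outer loop
vertex 0.125 2.547 2.726
vertex 0.564 1.486 2.999
vertex -1.283 1.646 1.489
endloop
endfacet
facet normal -0.372 0.899 -0.231
outer loop
vertex -1.283 1.646 1.489
vertex -0.395 2.494 3.358
vertex 0.125 2.547 2.726
endloop
endfacet
facet normal 0.678 0.433 0.594
outer loop
vertex 0.125 2.547 2.726
vertex 0.043 1.434 3.631
vertex 0.564 1.486 2.999
endloop
endfacet
facet normal 0.678 0.433 0.594
outer loop
vertex -0.395 2.494 3.358
vertex 0.043 1.434 3.631
vertex 0.125 2.547 2.726
endloop
endfacet
facet normal -0.953 -0.115 -0.282
outer loop
vertex -2.926 -2.701 -2.805
vertex -2.859 -1.424 -3.551
vertex -2.679 -3.105 -3.475
endloop
endfacet
facet normal -0.045 -0.863 0.504
outer loop
vertex -1.441 -2.956 -3.109
vertex -2.926 -2.701 -2.805
vertex -2.679 -3.105 -3.475
endloop
endfacet
facet normal -0.953 -0.115 -0.281
outer loop
vertex -2.679 -3.105 -3.475
vertex -2.859 -1.424 -3.551
vertex -2.613 -1.828 -4.221
endloop
endfacet
facet normal 0.301 -0.493 -0.817
outer loop
vertex -2.613 -1.828 -4.221
vertex -1.441 -2.956 -3.109
vertex -2.679 -3.105 -3.475
endloop
endfacet
facet normal -0.301 0.493 0.817
outer loop
vertex -2.926 -2.701 -2.805
vertex -1.621 -1.275 -3.185
vertex -2.859 -1.424 -3.551
endloop
endfacet
facet normal -0.045 -0.863 0.504
outer loop
vertex -1.687 -2.552 -2.439
vertex -2.926 -2.701 -2.805
vertex -1.441 -2.956 -3.109
endloop
endfacet
facet normal -0.300 0.493 0.817
outer loop
vertex -1.687 -2.552 -2.439
vertex -1.621 -1.275 -3.185
vertex -2.926 -2.701 -2.805
endloop
endfacet
facet normal 0.045 0.863 -0.504
outer loop
vertex -2.859 -1.424 -3.551
vertex -1.621 -1.275 -3.185
vertex -2.613 -1.828 -4.221
endloop
endfacet
facet normal 0.300 -0.493 -0.817
outer loop
vertex -1.374 -1.679 -3.855
vertex -1.441 -2.956 -3.109
vertex -2.613 -1.828 -4.221
endloop
endfacet
facet normal 0.045 0.863 -0.504
outer loop
vertex -2.613 -1.828 -4.221
vertex -1.621 -1.275 -3.185
vertex -1.374 -1.679 -3.855
endloop
endfacet
facet normal 0.953 0.114 0.281
outer loop
vertex -1.374 -1.679 -3.855
vertex -1.687 -2.552 -2.439
vertex -1.441 -2.956 -3.109
endloop
endfacet
facet normal 0.953 0.115 0.282
outer loop
vertex -1.621 -1.275 -3.185
vertex -1.687 -2.552 -2.439
vertex -1.374 -1.679 -3.855
endloop
endfacet

endsolid


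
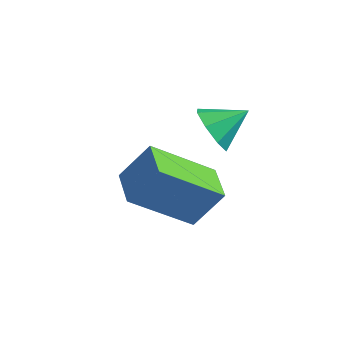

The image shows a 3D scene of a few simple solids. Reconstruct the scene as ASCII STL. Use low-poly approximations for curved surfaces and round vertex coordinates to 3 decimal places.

solid 
facet normal -0.603 0.794 -0.073
outer loop
vertex 0.552 2.186 1.613
vertex 1.942 3.118 0.263
vertex -0.06 1.628 0.598
endloop
endfacet
facet normal -0.646 -0.434 0.628
outer loop
vertex 0.598 0.762 0.677
vertex 0.552 2.186 1.613
vertex -0.06 1.628 0.598
endloop
endfacet
facet normal -0.603 0.794 -0.073
outer loop
vertex -0.06 1.628 0.598
vertex 1.942 3.118 0.263
vertex 1.33 2.56 -0.752
endloop
endfacet
facet normal -0.467 -0.426 -0.775
outer loop
vertex 1.33 2.56 -0.752
vertex 0.598 0.762 0.677
vertex -0.06 1.628 0.598
endloop
endfacet
facet normal 0.467 0.426 0.775
outer loop
vertex 0.552 2.186 1.613
vertex 2.6 2.252 0.342
vertex 1.942 3.118 0.263
endloop
endfacet
facet normal -0.646 -0.434 0.628
outer loop
vertex 1.21 1.32 1.692
vertex 0.552 2.186 1.613
vertex 0.598 0.762 0.677
endloop
endfacet
facet normal 0.467 0.426 0.775
outer loop
vertex 1.21 1.32 1.692
vertex 2.6 2.252 0.342
vertex 0.552 2.186 1.613
endloop
endfacet
facet normal 0.646 0.434 -0.628
outer loop
vertex 1.942 3.118 0.263
vertex 2.6 2.252 0.342
vertex 1.33 2.56 -0.752
endloop
endfacet
facet normal -0.467 -0.426 -0.775
outer loop
vertex 1.988 1.694 -0.673
vertex 0.598 0.762 0.677
vertex 1.33 2.56 -0.752
endloop
endfacet
facet normal 0.646 0.434 -0.628
outer loop
vertex 1.33 2.56 -0.752
vertex 2.6 2.252 0.342
vertex 1.988 1.694 -0.673
endloop
endfacet
facet normal 0.603 -0.794 0.073
outer loop
vertex 1.988 1.694 -0.673
vertex 1.21 1.32 1.692
vertex 0.598 0.762 0.677
endloop
endfacet
facet normal 0.603 -0.794 0.073
outer loop
vertex 2.6 2.252 0.342
vertex 1.21 1.32 1.692
vertex 1.988 1.694 -0.673
endloop
endfacet
facet normal -0.644 -0.613 -0.457
outer loop
vertex 2.523 2.449 2.206
vertex 2.145 2.392 2.816
vertex 2.13 2.832 2.246
endloop
endfacet
facet normal 0.572 0.641 -0.512
outer loop
vertex 2.523 2.449 2.206
vertex 2.13 2.832 2.246
vertex 2.835 3.048 3.304
endloop
endfacet
facet normal -0.644 -0.613 -0.457
outer loop
vertex 2.13 2.832 2.246
vertex 2.145 2.392 2.816
vertex 1.745 2.958 2.62
endloop
endfacet
facet normal 0.076 0.966 -0.248
outer loop
vertex 2.13 2.832 2.246
vertex 1.745 2.958 2.62
vertex 2.835 3.048 3.304
endloop
endfacet
facet normal -0.645 -0.614 -0.456
outer loop
vertex 1.745 2.958 2.62
vertex 2.145 2.392 2.816
vertex 1.595 2.752 3.109
endloop
endfacet
facet normal -0.266 0.915 0.304
outer loop
vertex 1.745 2.958 2.62
vertex 1.595 2.752 3.109
vertex 2.835 3.048 3.304
endloop
endfacet
facet normal -0.645 -0.613 -0.457
outer loop
vertex 1.595 2.752 3.109
vertex 2.145 2.392 2.816
vertex 1.767 2.335 3.426
endloop
endfacet
facet normal -0.252 0.518 0.818
outer loop
vertex 1.595 2.752 3.109
vertex 1.767 2.335 3.426
vertex 2.835 3.048 3.304
endloop
endfacet
facet normal -0.644 -0.614 -0.457
outer loop
vertex 1.767 2.335 3.426
vertex 2.145 2.392 2.816
vertex 2.161 1.952 3.385
endloop
endfacet
facet normal 0.109 0.006 0.994
outer loop
vertex 1.767 2.335 3.426
vertex 2.161 1.952 3.385
vertex 2.835 3.048 3.304
endloop
endfacet
facet normal -0.645 -0.613 -0.456
outer loop
vertex 2.161 1.952 3.385
vertex 2.145 2.392 2.816
vertex 2.545 1.826 3.011
endloop
endfacet
facet normal 0.606 -0.319 0.729
outer loop
vertex 2.161 1.952 3.385
vertex 2.545 1.826 3.011
vertex 2.835 3.048 3.304
endloop
endfacet
facet normal -0.645 -0.613 -0.456
outer loop
vertex 2.545 1.826 3.011
vertex 2.145 2.392 2.816
vertex 2.695 2.032 2.522
endloop
endfacet
facet normal 0.947 -0.267 0.178
outer loop
vertex 2.545 1.826 3.011
vertex 2.695 2.032 2.522
vertex 2.835 3.048 3.304
endloop
endfacet
facet normal -0.645 -0.612 -0.457
outer loop
vertex 2.695 2.032 2.522
vertex 2.145 2.392 2.816
vertex 2.523 2.449 2.206
endloop
endfacet
facet normal 0.933 0.130 -0.336
outer loop
vertex 2.695 2.032 2.522
vertex 2.523 2.449 2.206
vertex 2.835 3.048 3.304
endloop
endfacet

endsolid


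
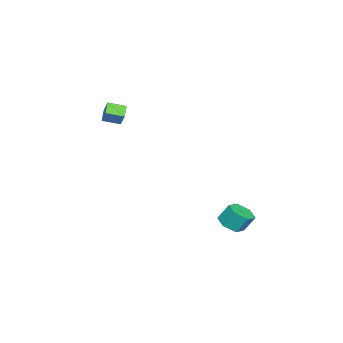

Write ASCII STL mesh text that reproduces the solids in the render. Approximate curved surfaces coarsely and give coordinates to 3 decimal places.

solid 
facet normal 0.142 -0.504 -0.852
outer loop
vertex 3.308 4.02 -2.748
vertex 2.794 3.528 -2.543
vertex 2.599 4.128 -2.93
endloop
endfacet
facet normal 0.248 0.852 -0.461
outer loop
vertex 3.308 4.02 -2.748
vertex 2.599 4.128 -2.93
vertex 3.159 4.544 -1.861
endloop
endfacet
facet normal 0.248 0.852 -0.461
outer loop
vertex 3.159 4.544 -1.861
vertex 2.599 4.128 -2.93
vertex 2.45 4.651 -2.044
endloop
endfacet
facet normal -0.144 0.503 0.852
outer loop
vertex 3.159 4.544 -1.861
vertex 2.45 4.651 -2.044
vertex 2.646 4.052 -1.657
endloop
endfacet
facet normal 0.143 -0.503 -0.852
outer loop
vertex 2.599 4.128 -2.93
vertex 2.794 3.528 -2.543
vertex 2.085 3.636 -2.726
endloop
endfacet
facet normal -0.705 0.552 -0.445
outer loop
vertex 2.599 4.128 -2.93
vertex 2.085 3.636 -2.726
vertex 2.45 4.651 -2.044
endloop
endfacet
facet normal -0.706 0.552 -0.444
outer loop
vertex 2.45 4.651 -2.044
vertex 2.085 3.636 -2.726
vertex 1.937 4.159 -1.84
endloop
endfacet
facet normal -0.144 0.503 0.852
outer loop
vertex 2.45 4.651 -2.044
vertex 1.937 4.159 -1.84
vertex 2.646 4.052 -1.657
endloop
endfacet
facet normal 0.143 -0.503 -0.852
outer loop
vertex 2.085 3.636 -2.726
vertex 2.794 3.528 -2.543
vertex 2.281 3.036 -2.339
endloop
endfacet
facet normal -0.954 -0.300 0.018
outer loop
vertex 2.085 3.636 -2.726
vertex 2.281 3.036 -2.339
vertex 1.937 4.159 -1.84
endloop
endfacet
facet normal -0.954 -0.300 0.017
outer loop
vertex 1.937 4.159 -1.84
vertex 2.281 3.036 -2.339
vertex 2.132 3.56 -1.452
endloop
endfacet
facet normal -0.144 0.505 0.851
outer loop
vertex 1.937 4.159 -1.84
vertex 2.132 3.56 -1.452
vertex 2.646 4.052 -1.657
endloop
endfacet
facet normal 0.144 -0.503 -0.852
outer loop
vertex 2.281 3.036 -2.339
vertex 2.794 3.528 -2.543
vertex 2.99 2.929 -2.156
endloop
endfacet
facet normal -0.248 -0.852 0.462
outer loop
vertex 2.281 3.036 -2.339
vertex 2.99 2.929 -2.156
vertex 2.132 3.56 -1.452
endloop
endfacet
facet normal -0.248 -0.852 0.461
outer loop
vertex 2.132 3.56 -1.452
vertex 2.99 2.929 -2.156
vertex 2.841 3.452 -1.27
endloop
endfacet
facet normal -0.142 0.504 0.852
outer loop
vertex 2.132 3.56 -1.452
vertex 2.841 3.452 -1.27
vertex 2.646 4.052 -1.657
endloop
endfacet
facet normal 0.144 -0.503 -0.852
outer loop
vertex 2.99 2.929 -2.156
vertex 2.794 3.528 -2.543
vertex 3.503 3.421 -2.36
endloop
endfacet
facet normal 0.706 -0.552 0.444
outer loop
vertex 2.99 2.929 -2.156
vertex 3.503 3.421 -2.36
vertex 2.841 3.452 -1.27
endloop
endfacet
facet normal 0.705 -0.553 0.444
outer loop
vertex 2.841 3.452 -1.27
vertex 3.503 3.421 -2.36
vertex 3.355 3.944 -1.474
endloop
endfacet
facet normal -0.143 0.503 0.852
outer loop
vertex 2.841 3.452 -1.27
vertex 3.355 3.944 -1.474
vertex 2.646 4.052 -1.657
endloop
endfacet
facet normal 0.144 -0.505 -0.851
outer loop
vertex 3.503 3.421 -2.36
vertex 2.794 3.528 -2.543
vertex 3.308 4.02 -2.748
endloop
endfacet
facet normal 0.954 0.299 -0.017
outer loop
vertex 3.503 3.421 -2.36
vertex 3.308 4.02 -2.748
vertex 3.355 3.944 -1.474
endloop
endfacet
facet normal 0.954 0.300 -0.017
outer loop
vertex 3.355 3.944 -1.474
vertex 3.308 4.02 -2.748
vertex 3.159 4.544 -1.861
endloop
endfacet
facet normal -0.143 0.503 0.852
outer loop
vertex 3.355 3.944 -1.474
vertex 3.159 4.544 -1.861
vertex 2.646 4.052 -1.657
endloop
endfacet
facet normal -0.362 -0.440 -0.822
outer loop
vertex 2.298 -3.341 3.691
vertex 1.886 -2.534 3.441
vertex 2.981 -3.122 3.273
endloop
endfacet
facet normal 0.438 -0.859 0.266
outer loop
vertex 3.274 -2.766 3.939
vertex 2.298 -3.341 3.691
vertex 2.981 -3.122 3.273
endloop
endfacet
facet normal -0.362 -0.440 -0.822
outer loop
vertex 2.981 -3.122 3.273
vertex 1.886 -2.534 3.441
vertex 2.569 -2.315 3.023
endloop
endfacet
facet normal 0.823 0.264 -0.503
outer loop
vertex 2.569 -2.315 3.023
vertex 3.274 -2.766 3.939
vertex 2.981 -3.122 3.273
endloop
endfacet
facet normal -0.823 -0.264 0.503
outer loop
vertex 2.298 -3.341 3.691
vertex 2.179 -2.178 4.107
vertex 1.886 -2.534 3.441
endloop
endfacet
facet normal 0.438 -0.859 0.266
outer loop
vertex 2.591 -2.985 4.357
vertex 2.298 -3.341 3.691
vertex 3.274 -2.766 3.939
endloop
endfacet
facet normal -0.823 -0.264 0.503
outer loop
vertex 2.591 -2.985 4.357
vertex 2.179 -2.178 4.107
vertex 2.298 -3.341 3.691
endloop
endfacet
facet normal -0.438 0.859 -0.266
outer loop
vertex 1.886 -2.534 3.441
vertex 2.179 -2.178 4.107
vertex 2.569 -2.315 3.023
endloop
endfacet
facet normal 0.823 0.264 -0.503
outer loop
vertex 2.862 -1.959 3.689
vertex 3.274 -2.766 3.939
vertex 2.569 -2.315 3.023
endloop
endfacet
facet normal -0.438 0.859 -0.266
outer loop
vertex 2.569 -2.315 3.023
vertex 2.179 -2.178 4.107
vertex 2.862 -1.959 3.689
endloop
endfacet
facet normal 0.362 0.440 0.822
outer loop
vertex 2.862 -1.959 3.689
vertex 2.591 -2.985 4.357
vertex 3.274 -2.766 3.939
endloop
endfacet
facet normal 0.362 0.440 0.822
outer loop
vertex 2.179 -2.178 4.107
vertex 2.591 -2.985 4.357
vertex 2.862 -1.959 3.689
endloop
endfacet

endsolid


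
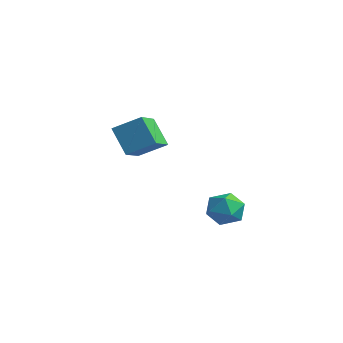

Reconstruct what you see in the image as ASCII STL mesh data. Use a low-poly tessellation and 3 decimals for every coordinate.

solid 
facet normal -0.514 0.783 -0.350
outer loop
vertex -3.157 -0.329 0.869
vertex -2.182 -0.272 -0.437
vertex -4.085 -1.267 0.134
endloop
endfacet
facet normal -0.598 -0.035 0.800
outer loop
vertex -3.258 -2.528 0.697
vertex -3.157 -0.329 0.869
vertex -4.085 -1.267 0.134
endloop
endfacet
facet normal -0.514 0.783 -0.349
outer loop
vertex -4.085 -1.267 0.134
vertex -2.182 -0.272 -0.437
vertex -3.111 -1.209 -1.171
endloop
endfacet
facet normal -0.615 -0.621 -0.487
outer loop
vertex -3.111 -1.209 -1.171
vertex -3.258 -2.528 0.697
vertex -4.085 -1.267 0.134
endloop
endfacet
facet normal 0.615 0.621 0.486
outer loop
vertex -3.157 -0.329 0.869
vertex -1.355 -1.533 0.126
vertex -2.182 -0.272 -0.437
endloop
endfacet
facet normal -0.597 -0.035 0.801
outer loop
vertex -2.329 -1.591 1.431
vertex -3.157 -0.329 0.869
vertex -3.258 -2.528 0.697
endloop
endfacet
facet normal 0.615 0.620 0.487
outer loop
vertex -2.329 -1.591 1.431
vertex -1.355 -1.533 0.126
vertex -3.157 -0.329 0.869
endloop
endfacet
facet normal 0.598 0.035 -0.801
outer loop
vertex -2.182 -0.272 -0.437
vertex -1.355 -1.533 0.126
vertex -3.111 -1.209 -1.171
endloop
endfacet
facet normal -0.615 -0.620 -0.486
outer loop
vertex -2.283 -2.471 -0.609
vertex -3.258 -2.528 0.697
vertex -3.111 -1.209 -1.171
endloop
endfacet
facet normal 0.598 0.036 -0.801
outer loop
vertex -3.111 -1.209 -1.171
vertex -1.355 -1.533 0.126
vertex -2.283 -2.471 -0.609
endloop
endfacet
facet normal 0.514 -0.783 0.350
outer loop
vertex -2.283 -2.471 -0.609
vertex -2.329 -1.591 1.431
vertex -3.258 -2.528 0.697
endloop
endfacet
facet normal 0.515 -0.783 0.349
outer loop
vertex -1.355 -1.533 0.126
vertex -2.329 -1.591 1.431
vertex -2.283 -2.471 -0.609
endloop
endfacet
facet normal -0.218 -0.103 0.970
outer loop
vertex 2.034 -0.117 -2.136
vertex 1.674 -0.987 -2.309
vertex 2.6 -0.887 -2.09
endloop
endfacet
facet normal 0.355 0.314 0.881
outer loop
vertex 2.034 -0.117 -2.136
vertex 2.6 -0.887 -2.09
vertex 2.916 -0.085 -2.503
endloop
endfacet
facet normal 0.165 0.866 0.472
outer loop
vertex 2.034 -0.117 -2.136
vertex 2.916 -0.085 -2.503
vertex 2.186 0.312 -2.977
endloop
endfacet
facet normal -0.527 0.792 0.309
outer loop
vertex 2.034 -0.117 -2.136
vertex 2.186 0.312 -2.977
vertex 1.418 -0.246 -2.857
endloop
endfacet
facet normal -0.763 0.193 0.617
outer loop
vertex 2.034 -0.117 -2.136
vertex 1.418 -0.246 -2.857
vertex 1.674 -0.987 -2.309
endloop
endfacet
facet normal 0.848 -0.063 0.527
outer loop
vertex 2.916 -0.085 -2.503
vertex 2.6 -0.887 -2.09
vertex 3.102 -0.934 -2.903
endloop
endfacet
facet normal -0.080 -0.736 0.673
outer loop
vertex 2.6 -0.887 -2.09
vertex 1.674 -0.987 -2.309
vertex 2.334 -1.492 -2.783
endloop
endfacet
facet normal -0.961 -0.258 0.100
outer loop
vertex 1.674 -0.987 -2.309
vertex 1.418 -0.246 -2.857
vertex 1.604 -1.095 -3.257
endloop
endfacet
facet normal -0.579 0.711 -0.399
outer loop
vertex 1.418 -0.246 -2.857
vertex 2.186 0.312 -2.977
vertex 1.92 -0.293 -3.67
endloop
endfacet
facet normal 0.539 0.831 -0.135
outer loop
vertex 2.186 0.312 -2.977
vertex 2.916 -0.085 -2.503
vertex 2.846 -0.193 -3.451
endloop
endfacet
facet normal 0.527 -0.792 -0.309
outer loop
vertex 2.486 -1.063 -3.624
vertex 3.102 -0.934 -2.903
vertex 2.334 -1.492 -2.783
endloop
endfacet
facet normal -0.165 -0.866 -0.472
outer loop
vertex 2.486 -1.063 -3.624
vertex 2.334 -1.492 -2.783
vertex 1.604 -1.095 -3.257
endloop
endfacet
facet normal -0.355 -0.314 -0.881
outer loop
vertex 2.486 -1.063 -3.624
vertex 1.604 -1.095 -3.257
vertex 1.92 -0.293 -3.67
endloop
endfacet
facet normal 0.218 0.103 -0.970
outer loop
vertex 2.486 -1.063 -3.624
vertex 1.92 -0.293 -3.67
vertex 2.846 -0.193 -3.451
endloop
endfacet
facet normal 0.763 -0.193 -0.617
outer loop
vertex 2.486 -1.063 -3.624
vertex 2.846 -0.193 -3.451
vertex 3.102 -0.934 -2.903
endloop
endfacet
facet normal 0.579 -0.711 0.399
outer loop
vertex 2.334 -1.492 -2.783
vertex 3.102 -0.934 -2.903
vertex 2.6 -0.887 -2.09
endloop
endfacet
facet normal -0.539 -0.831 0.135
outer loop
vertex 1.604 -1.095 -3.257
vertex 2.334 -1.492 -2.783
vertex 1.674 -0.987 -2.309
endloop
endfacet
facet normal -0.848 0.063 -0.527
outer loop
vertex 1.92 -0.293 -3.67
vertex 1.604 -1.095 -3.257
vertex 1.418 -0.246 -2.857
endloop
endfacet
facet normal 0.080 0.736 -0.673
outer loop
vertex 2.846 -0.193 -3.451
vertex 1.92 -0.293 -3.67
vertex 2.186 0.312 -2.977
endloop
endfacet
facet normal 0.961 0.258 -0.100
outer loop
vertex 3.102 -0.934 -2.903
vertex 2.846 -0.193 -3.451
vertex 2.916 -0.085 -2.503
endloop
endfacet

endsolid


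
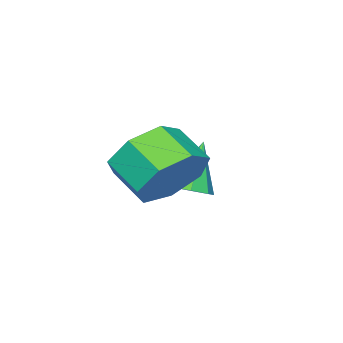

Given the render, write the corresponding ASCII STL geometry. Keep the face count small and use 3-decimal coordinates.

solid 
facet normal 0.446 0.071 -0.892
outer loop
vertex 0.47 1.007 0.509
vertex 0.036 0.578 0.258
vertex 0.059 1.234 0.322
endloop
endfacet
facet normal 0.196 0.810 0.552
outer loop
vertex 0.47 1.007 0.509
vertex 0.059 1.234 0.322
vertex -0.696 0.462 1.722
endloop
endfacet
facet normal 0.447 0.071 -0.892
outer loop
vertex 0.059 1.234 0.322
vertex 0.036 0.578 0.258
vertex -0.365 1.077 0.097
endloop
endfacet
facet normal -0.445 0.864 0.236
outer loop
vertex 0.059 1.234 0.322
vertex -0.365 1.077 0.097
vertex -0.696 0.462 1.722
endloop
endfacet
facet normal 0.446 0.070 -0.892
outer loop
vertex -0.365 1.077 0.097
vertex 0.036 0.578 0.258
vertex -0.554 0.627 -0.033
endloop
endfacet
facet normal -0.917 0.396 -0.037
outer loop
vertex -0.365 1.077 0.097
vertex -0.554 0.627 -0.033
vertex -0.696 0.462 1.722
endloop
endfacet
facet normal 0.446 0.069 -0.892
outer loop
vertex -0.554 0.627 -0.033
vertex 0.036 0.578 0.258
vertex -0.398 0.148 0.008
endloop
endfacet
facet normal -0.943 -0.316 -0.106
outer loop
vertex -0.554 0.627 -0.033
vertex -0.398 0.148 0.008
vertex -0.696 0.462 1.722
endloop
endfacet
facet normal 0.445 0.069 -0.893
outer loop
vertex -0.398 0.148 0.008
vertex 0.036 0.578 0.258
vertex 0.012 -0.079 0.195
endloop
endfacet
facet normal -0.507 -0.859 0.069
outer loop
vertex -0.398 0.148 0.008
vertex 0.012 -0.079 0.195
vertex -0.696 0.462 1.722
endloop
endfacet
facet normal 0.447 0.069 -0.892
outer loop
vertex 0.012 -0.079 0.195
vertex 0.036 0.578 0.258
vertex 0.437 0.079 0.42
endloop
endfacet
facet normal 0.135 -0.913 0.386
outer loop
vertex 0.012 -0.079 0.195
vertex 0.437 0.079 0.42
vertex -0.696 0.462 1.722
endloop
endfacet
facet normal 0.447 0.070 -0.892
outer loop
vertex 0.437 0.079 0.42
vertex 0.036 0.578 0.258
vertex 0.626 0.528 0.55
endloop
endfacet
facet normal 0.606 -0.446 0.659
outer loop
vertex 0.437 0.079 0.42
vertex 0.626 0.528 0.55
vertex -0.696 0.462 1.722
endloop
endfacet
facet normal 0.447 0.069 -0.892
outer loop
vertex 0.626 0.528 0.55
vertex 0.036 0.578 0.258
vertex 0.47 1.007 0.509
endloop
endfacet
facet normal 0.632 0.268 0.728
outer loop
vertex 0.626 0.528 0.55
vertex 0.47 1.007 0.509
vertex -0.696 0.462 1.722
endloop
endfacet
facet normal 0.103 0.843 -0.528
outer loop
vertex 3.398 1.803 1.637
vertex 2.355 2.031 1.798
vertex 3.205 2.307 2.404
endloop
endfacet
facet normal 0.973 0.025 0.229
outer loop
vertex 3.398 1.803 1.637
vertex 3.205 2.307 2.404
vertex 3.269 0.741 2.302
endloop
endfacet
facet normal 0.973 0.025 0.230
outer loop
vertex 3.269 0.741 2.302
vertex 3.205 2.307 2.404
vertex 3.075 1.244 3.069
endloop
endfacet
facet normal -0.103 -0.844 0.527
outer loop
vertex 3.269 0.741 2.302
vertex 3.075 1.244 3.069
vertex 2.225 0.969 2.462
endloop
endfacet
facet normal 0.103 0.843 -0.528
outer loop
vertex 3.205 2.307 2.404
vertex 2.355 2.031 1.798
vertex 2.372 2.603 2.714
endloop
endfacet
facet normal 0.446 0.435 0.782
outer loop
vertex 3.205 2.307 2.404
vertex 2.372 2.603 2.714
vertex 3.075 1.244 3.069
endloop
endfacet
facet normal 0.446 0.435 0.782
outer loop
vertex 3.075 1.244 3.069
vertex 2.372 2.603 2.714
vertex 2.242 1.54 3.379
endloop
endfacet
facet normal -0.104 -0.843 0.527
outer loop
vertex 3.075 1.244 3.069
vertex 2.242 1.54 3.379
vertex 2.225 0.969 2.462
endloop
endfacet
facet normal 0.103 0.843 -0.528
outer loop
vertex 2.372 2.603 2.714
vertex 2.355 2.031 1.798
vertex 1.526 2.468 2.334
endloop
endfacet
facet normal -0.418 0.518 0.746
outer loop
vertex 2.372 2.603 2.714
vertex 1.526 2.468 2.334
vertex 2.242 1.54 3.379
endloop
endfacet
facet normal -0.417 0.518 0.746
outer loop
vertex 2.242 1.54 3.379
vertex 1.526 2.468 2.334
vertex 1.396 1.406 2.999
endloop
endfacet
facet normal -0.103 -0.843 0.527
outer loop
vertex 2.242 1.54 3.379
vertex 1.396 1.406 2.999
vertex 2.225 0.969 2.462
endloop
endfacet
facet normal 0.104 0.843 -0.527
outer loop
vertex 1.526 2.468 2.334
vertex 2.355 2.031 1.798
vertex 1.304 2.005 1.55
endloop
endfacet
facet normal -0.966 0.211 0.149
outer loop
vertex 1.526 2.468 2.334
vertex 1.304 2.005 1.55
vertex 1.396 1.406 2.999
endloop
endfacet
facet normal -0.966 0.211 0.149
outer loop
vertex 1.396 1.406 2.999
vertex 1.304 2.005 1.55
vertex 1.174 0.942 2.215
endloop
endfacet
facet normal -0.102 -0.843 0.528
outer loop
vertex 1.396 1.406 2.999
vertex 1.174 0.942 2.215
vertex 2.225 0.969 2.462
endloop
endfacet
facet normal 0.104 0.843 -0.528
outer loop
vertex 1.304 2.005 1.55
vertex 2.355 2.031 1.798
vertex 1.874 1.561 0.953
endloop
endfacet
facet normal -0.787 -0.255 -0.562
outer loop
vertex 1.304 2.005 1.55
vertex 1.874 1.561 0.953
vertex 1.174 0.942 2.215
endloop
endfacet
facet normal -0.787 -0.255 -0.562
outer loop
vertex 1.174 0.942 2.215
vertex 1.874 1.561 0.953
vertex 1.744 0.499 1.617
endloop
endfacet
facet normal -0.102 -0.843 0.527
outer loop
vertex 1.174 0.942 2.215
vertex 1.744 0.499 1.617
vertex 2.225 0.969 2.462
endloop
endfacet
facet normal 0.102 0.844 -0.527
outer loop
vertex 1.874 1.561 0.953
vertex 2.355 2.031 1.798
vertex 2.806 1.472 0.991
endloop
endfacet
facet normal -0.016 -0.529 -0.849
outer loop
vertex 1.874 1.561 0.953
vertex 2.806 1.472 0.991
vertex 1.744 0.499 1.617
endloop
endfacet
facet normal -0.016 -0.529 -0.849
outer loop
vertex 1.744 0.499 1.617
vertex 2.806 1.472 0.991
vertex 2.676 0.409 1.656
endloop
endfacet
facet normal -0.103 -0.843 0.528
outer loop
vertex 1.744 0.499 1.617
vertex 2.676 0.409 1.656
vertex 2.225 0.969 2.462
endloop
endfacet
facet normal 0.103 0.844 -0.527
outer loop
vertex 2.806 1.472 0.991
vertex 2.355 2.031 1.798
vertex 3.398 1.803 1.637
endloop
endfacet
facet normal 0.768 -0.405 -0.497
outer loop
vertex 2.806 1.472 0.991
vertex 3.398 1.803 1.637
vertex 2.676 0.409 1.656
endloop
endfacet
facet normal 0.768 -0.404 -0.497
outer loop
vertex 2.676 0.409 1.656
vertex 3.398 1.803 1.637
vertex 3.269 0.741 2.302
endloop
endfacet
facet normal -0.103 -0.843 0.528
outer loop
vertex 2.676 0.409 1.656
vertex 3.269 0.741 2.302
vertex 2.225 0.969 2.462
endloop
endfacet

endsolid


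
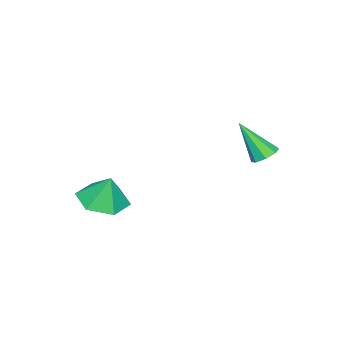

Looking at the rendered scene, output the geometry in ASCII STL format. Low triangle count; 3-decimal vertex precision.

solid 
facet normal -0.069 0.577 -0.814
outer loop
vertex -3.099 2.755 -0.85
vertex -3.626 2.823 -0.757
vertex -3.176 3.083 -0.611
endloop
endfacet
facet normal 0.958 0.015 0.288
outer loop
vertex -3.099 2.755 -0.85
vertex -3.176 3.083 -0.611
vertex -3.514 1.877 0.577
endloop
endfacet
facet normal -0.070 0.577 -0.814
outer loop
vertex -3.176 3.083 -0.611
vertex -3.626 2.823 -0.757
vertex -3.517 3.259 -0.457
endloop
endfacet
facet normal 0.557 0.498 0.664
outer loop
vertex -3.176 3.083 -0.611
vertex -3.517 3.259 -0.457
vertex -3.514 1.877 0.577
endloop
endfacet
facet normal -0.068 0.577 -0.814
outer loop
vertex -3.517 3.259 -0.457
vertex -3.626 2.823 -0.757
vertex -3.922 3.18 -0.479
endloop
endfacet
facet normal -0.158 0.591 0.791
outer loop
vertex -3.517 3.259 -0.457
vertex -3.922 3.18 -0.479
vertex -3.514 1.877 0.577
endloop
endfacet
facet normal -0.068 0.577 -0.814
outer loop
vertex -3.922 3.18 -0.479
vertex -3.626 2.823 -0.757
vertex -4.154 2.892 -0.664
endloop
endfacet
facet normal -0.769 0.239 0.592
outer loop
vertex -3.922 3.18 -0.479
vertex -4.154 2.892 -0.664
vertex -3.514 1.877 0.577
endloop
endfacet
facet normal -0.068 0.577 -0.814
outer loop
vertex -4.154 2.892 -0.664
vertex -3.626 2.823 -0.757
vertex -4.076 2.564 -0.903
endloop
endfacet
facet normal -0.917 -0.353 0.185
outer loop
vertex -4.154 2.892 -0.664
vertex -4.076 2.564 -0.903
vertex -3.514 1.877 0.577
endloop
endfacet
facet normal -0.069 0.578 -0.813
outer loop
vertex -4.076 2.564 -0.903
vertex -3.626 2.823 -0.757
vertex -3.735 2.388 -1.057
endloop
endfacet
facet normal -0.517 -0.834 -0.191
outer loop
vertex -4.076 2.564 -0.903
vertex -3.735 2.388 -1.057
vertex -3.514 1.877 0.577
endloop
endfacet
facet normal -0.069 0.578 -0.813
outer loop
vertex -3.735 2.388 -1.057
vertex -3.626 2.823 -0.757
vertex -3.33 2.467 -1.035
endloop
endfacet
facet normal 0.198 -0.928 -0.317
outer loop
vertex -3.735 2.388 -1.057
vertex -3.33 2.467 -1.035
vertex -3.514 1.877 0.577
endloop
endfacet
facet normal -0.069 0.578 -0.813
outer loop
vertex -3.33 2.467 -1.035
vertex -3.626 2.823 -0.757
vertex -3.099 2.755 -0.85
endloop
endfacet
facet normal 0.810 -0.574 -0.118
outer loop
vertex -3.33 2.467 -1.035
vertex -3.099 2.755 -0.85
vertex -3.514 1.877 0.577
endloop
endfacet
facet normal -0.030 -0.293 -0.956
outer loop
vertex 0.211 -0.685 -2.667
vertex -0.308 -1.441 -2.419
vertex -0.737 -0.627 -2.655
endloop
endfacet
facet normal 0.062 0.949 0.309
outer loop
vertex 0.211 -0.685 -2.667
vertex -0.737 -0.627 -2.655
vertex -0.272 -1.099 -1.301
endloop
endfacet
facet normal -0.030 -0.293 -0.956
outer loop
vertex -0.737 -0.627 -2.655
vertex -0.308 -1.441 -2.419
vertex -1.256 -1.383 -2.407
endloop
endfacet
facet normal -0.667 0.602 0.439
outer loop
vertex -0.737 -0.627 -2.655
vertex -1.256 -1.383 -2.407
vertex -0.272 -1.099 -1.301
endloop
endfacet
facet normal -0.030 -0.293 -0.956
outer loop
vertex -1.256 -1.383 -2.407
vertex -0.308 -1.441 -2.419
vertex -0.827 -2.197 -2.171
endloop
endfacet
facet normal -0.712 -0.178 0.679
outer loop
vertex -1.256 -1.383 -2.407
vertex -0.827 -2.197 -2.171
vertex -0.272 -1.099 -1.301
endloop
endfacet
facet normal -0.031 -0.292 -0.956
outer loop
vertex -0.827 -2.197 -2.171
vertex -0.308 -1.441 -2.419
vertex 0.121 -2.255 -2.184
endloop
endfacet
facet normal -0.027 -0.613 0.790
outer loop
vertex -0.827 -2.197 -2.171
vertex 0.121 -2.255 -2.184
vertex -0.272 -1.099 -1.301
endloop
endfacet
facet normal -0.030 -0.292 -0.956
outer loop
vertex 0.121 -2.255 -2.184
vertex -0.308 -1.441 -2.419
vertex 0.64 -1.499 -2.431
endloop
endfacet
facet normal 0.702 -0.266 0.661
outer loop
vertex 0.121 -2.255 -2.184
vertex 0.64 -1.499 -2.431
vertex -0.272 -1.099 -1.301
endloop
endfacet
facet normal -0.030 -0.293 -0.956
outer loop
vertex 0.64 -1.499 -2.431
vertex -0.308 -1.441 -2.419
vertex 0.211 -0.685 -2.667
endloop
endfacet
facet normal 0.747 0.515 0.420
outer loop
vertex 0.64 -1.499 -2.431
vertex 0.211 -0.685 -2.667
vertex -0.272 -1.099 -1.301
endloop
endfacet

endsolid


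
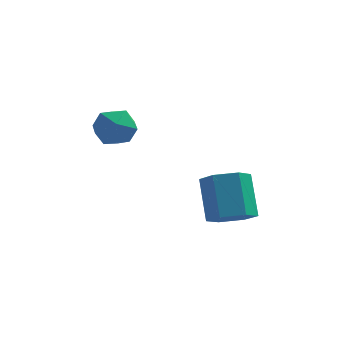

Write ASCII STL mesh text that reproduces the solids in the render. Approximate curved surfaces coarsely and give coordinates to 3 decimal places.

solid 
facet normal -0.166 0.443 0.881
outer loop
vertex -3.994 3.152 1.898
vertex -4.2 2.585 2.144
vertex -3.57 2.747 2.181
endloop
endfacet
facet normal 0.371 0.761 0.533
outer loop
vertex -3.994 3.152 1.898
vertex -3.57 2.747 2.181
vertex -3.408 3.055 1.629
endloop
endfacet
facet normal 0.120 0.988 -0.095
outer loop
vertex -3.994 3.152 1.898
vertex -3.408 3.055 1.629
vertex -3.939 3.083 1.252
endloop
endfacet
facet normal -0.569 0.811 -0.135
outer loop
vertex -3.994 3.152 1.898
vertex -3.939 3.083 1.252
vertex -4.428 2.793 1.57
endloop
endfacet
facet normal -0.746 0.474 0.468
outer loop
vertex -3.994 3.152 1.898
vertex -4.428 2.793 1.57
vertex -4.2 2.585 2.144
endloop
endfacet
facet normal 0.873 0.269 0.406
outer loop
vertex -3.408 3.055 1.629
vertex -3.57 2.747 2.181
vertex -3.252 2.427 1.71
endloop
endfacet
facet normal 0.006 -0.245 0.970
outer loop
vertex -3.57 2.747 2.181
vertex -4.2 2.585 2.144
vertex -3.741 2.137 2.028
endloop
endfacet
facet normal -0.934 -0.193 0.301
outer loop
vertex -4.2 2.585 2.144
vertex -4.428 2.793 1.57
vertex -4.272 2.165 1.651
endloop
endfacet
facet normal -0.648 0.351 -0.676
outer loop
vertex -4.428 2.793 1.57
vertex -3.939 3.083 1.252
vertex -4.11 2.473 1.099
endloop
endfacet
facet normal 0.468 0.638 -0.612
outer loop
vertex -3.939 3.083 1.252
vertex -3.408 3.055 1.629
vertex -3.48 2.635 1.136
endloop
endfacet
facet normal 0.569 -0.811 0.135
outer loop
vertex -3.686 2.068 1.382
vertex -3.252 2.427 1.71
vertex -3.741 2.137 2.028
endloop
endfacet
facet normal -0.120 -0.988 0.095
outer loop
vertex -3.686 2.068 1.382
vertex -3.741 2.137 2.028
vertex -4.272 2.165 1.651
endloop
endfacet
facet normal -0.371 -0.761 -0.533
outer loop
vertex -3.686 2.068 1.382
vertex -4.272 2.165 1.651
vertex -4.11 2.473 1.099
endloop
endfacet
facet normal 0.166 -0.443 -0.881
outer loop
vertex -3.686 2.068 1.382
vertex -4.11 2.473 1.099
vertex -3.48 2.635 1.136
endloop
endfacet
facet normal 0.746 -0.474 -0.468
outer loop
vertex -3.686 2.068 1.382
vertex -3.48 2.635 1.136
vertex -3.252 2.427 1.71
endloop
endfacet
facet normal 0.648 -0.351 0.676
outer loop
vertex -3.741 2.137 2.028
vertex -3.252 2.427 1.71
vertex -3.57 2.747 2.181
endloop
endfacet
facet normal -0.468 -0.638 0.612
outer loop
vertex -4.272 2.165 1.651
vertex -3.741 2.137 2.028
vertex -4.2 2.585 2.144
endloop
endfacet
facet normal -0.873 -0.269 -0.406
outer loop
vertex -4.11 2.473 1.099
vertex -4.272 2.165 1.651
vertex -4.428 2.793 1.57
endloop
endfacet
facet normal -0.006 0.245 -0.970
outer loop
vertex -3.48 2.635 1.136
vertex -4.11 2.473 1.099
vertex -3.939 3.083 1.252
endloop
endfacet
facet normal 0.934 0.193 -0.301
outer loop
vertex -3.252 2.427 1.71
vertex -3.48 2.635 1.136
vertex -3.408 3.055 1.629
endloop
endfacet
facet normal 0.189 -0.625 -0.757
outer loop
vertex -0.492 1.93 -0.918
vertex -0.863 2.302 -1.318
vertex -0.217 2.425 -1.258
endloop
endfacet
facet normal 0.889 -0.218 0.402
outer loop
vertex -0.492 1.93 -0.918
vertex -0.217 2.425 -1.258
vertex -0.746 2.767 0.097
endloop
endfacet
facet normal 0.890 -0.217 0.402
outer loop
vertex -0.746 2.767 0.097
vertex -0.217 2.425 -1.258
vertex -0.472 3.262 -0.242
endloop
endfacet
facet normal -0.190 0.624 0.758
outer loop
vertex -0.746 2.767 0.097
vertex -0.472 3.262 -0.242
vertex -1.117 3.138 -0.302
endloop
endfacet
facet normal 0.189 -0.624 -0.758
outer loop
vertex -0.217 2.425 -1.258
vertex -0.863 2.302 -1.318
vertex -0.589 2.797 -1.657
endloop
endfacet
facet normal 0.804 0.542 -0.245
outer loop
vertex -0.217 2.425 -1.258
vertex -0.589 2.797 -1.657
vertex -0.472 3.262 -0.242
endloop
endfacet
facet normal 0.805 0.540 -0.244
outer loop
vertex -0.472 3.262 -0.242
vertex -0.589 2.797 -1.657
vertex -0.843 3.634 -0.642
endloop
endfacet
facet normal -0.191 0.624 0.757
outer loop
vertex -0.472 3.262 -0.242
vertex -0.843 3.634 -0.642
vertex -1.117 3.138 -0.302
endloop
endfacet
facet normal 0.190 -0.624 -0.758
outer loop
vertex -0.589 2.797 -1.657
vertex -0.863 2.302 -1.318
vertex -1.234 2.673 -1.717
endloop
endfacet
facet normal -0.086 0.758 -0.647
outer loop
vertex -0.589 2.797 -1.657
vertex -1.234 2.673 -1.717
vertex -0.843 3.634 -0.642
endloop
endfacet
facet normal -0.086 0.758 -0.647
outer loop
vertex -0.843 3.634 -0.642
vertex -1.234 2.673 -1.717
vertex -1.488 3.51 -0.702
endloop
endfacet
facet normal -0.191 0.624 0.757
outer loop
vertex -0.843 3.634 -0.642
vertex -1.488 3.51 -0.702
vertex -1.117 3.138 -0.302
endloop
endfacet
facet normal 0.190 -0.624 -0.758
outer loop
vertex -1.234 2.673 -1.717
vertex -0.863 2.302 -1.318
vertex -1.508 2.178 -1.378
endloop
endfacet
facet normal -0.890 0.217 -0.402
outer loop
vertex -1.234 2.673 -1.717
vertex -1.508 2.178 -1.378
vertex -1.488 3.51 -0.702
endloop
endfacet
facet normal -0.889 0.218 -0.402
outer loop
vertex -1.488 3.51 -0.702
vertex -1.508 2.178 -1.378
vertex -1.763 3.015 -0.362
endloop
endfacet
facet normal -0.189 0.625 0.757
outer loop
vertex -1.488 3.51 -0.702
vertex -1.763 3.015 -0.362
vertex -1.117 3.138 -0.302
endloop
endfacet
facet normal 0.191 -0.624 -0.757
outer loop
vertex -1.508 2.178 -1.378
vertex -0.863 2.302 -1.318
vertex -1.137 1.806 -0.978
endloop
endfacet
facet normal -0.805 -0.541 0.244
outer loop
vertex -1.508 2.178 -1.378
vertex -1.137 1.806 -0.978
vertex -1.763 3.015 -0.362
endloop
endfacet
facet normal -0.804 -0.541 0.245
outer loop
vertex -1.763 3.015 -0.362
vertex -1.137 1.806 -0.978
vertex -1.391 2.643 0.037
endloop
endfacet
facet normal -0.189 0.624 0.758
outer loop
vertex -1.763 3.015 -0.362
vertex -1.391 2.643 0.037
vertex -1.117 3.138 -0.302
endloop
endfacet
facet normal 0.191 -0.624 -0.757
outer loop
vertex -1.137 1.806 -0.978
vertex -0.863 2.302 -1.318
vertex -0.492 1.93 -0.918
endloop
endfacet
facet normal 0.086 -0.758 0.647
outer loop
vertex -1.137 1.806 -0.978
vertex -0.492 1.93 -0.918
vertex -1.391 2.643 0.037
endloop
endfacet
facet normal 0.086 -0.758 0.647
outer loop
vertex -1.391 2.643 0.037
vertex -0.492 1.93 -0.918
vertex -0.746 2.767 0.097
endloop
endfacet
facet normal -0.190 0.624 0.758
outer loop
vertex -1.391 2.643 0.037
vertex -0.746 2.767 0.097
vertex -1.117 3.138 -0.302
endloop
endfacet

endsolid
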